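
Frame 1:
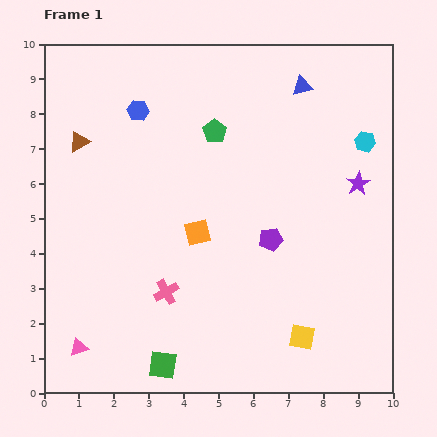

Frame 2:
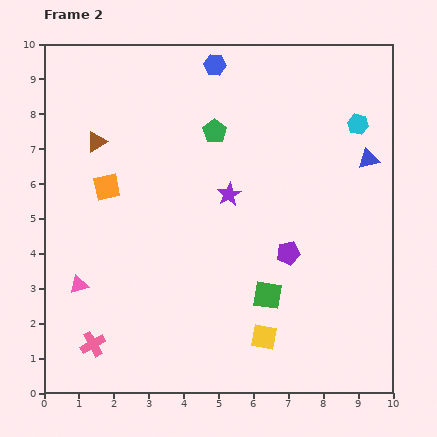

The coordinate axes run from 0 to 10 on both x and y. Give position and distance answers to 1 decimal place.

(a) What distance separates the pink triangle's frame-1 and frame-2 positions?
1.8

The pink triangle moved from (1.0, 1.3) to (1.0, 3.1), a distance of √(0.0² + 1.8²) ≈ 1.8.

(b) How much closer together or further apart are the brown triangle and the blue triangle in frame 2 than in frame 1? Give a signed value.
+1.2

Distance in frame 1: 6.6. Distance in frame 2: 7.8.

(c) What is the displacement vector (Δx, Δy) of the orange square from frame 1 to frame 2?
(-2.6, 1.3)

The orange square was at (4.4, 4.6) in frame 1 and (1.8, 5.9) in frame 2.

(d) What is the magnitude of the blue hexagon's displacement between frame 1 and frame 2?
2.6

The blue hexagon moved from (2.7, 8.1) to (4.9, 9.4), a distance of √(2.2² + 1.3²) ≈ 2.6.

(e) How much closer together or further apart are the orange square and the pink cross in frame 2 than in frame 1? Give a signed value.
+2.6

Distance in frame 1: 1.9. Distance in frame 2: 4.5.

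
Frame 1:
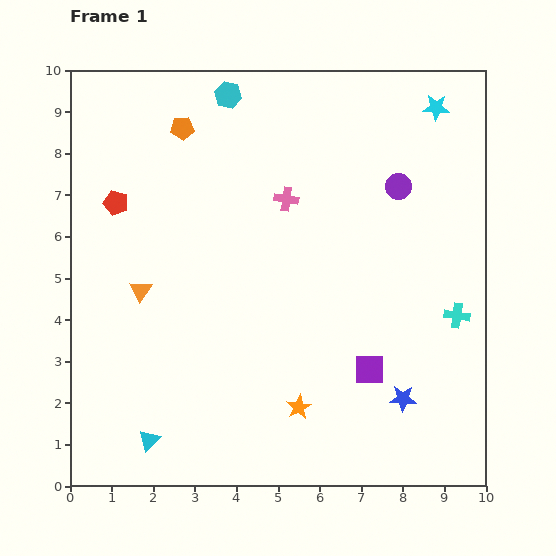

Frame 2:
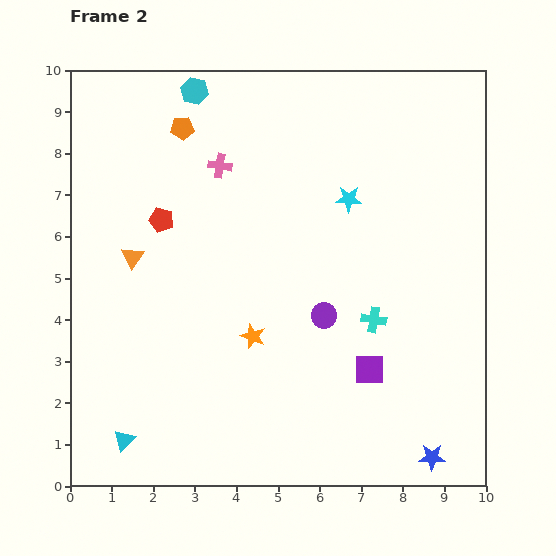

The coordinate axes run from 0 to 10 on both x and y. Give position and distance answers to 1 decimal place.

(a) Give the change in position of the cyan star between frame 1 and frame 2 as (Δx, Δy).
(-2.1, -2.2)

The cyan star was at (8.8, 9.1) in frame 1 and (6.7, 6.9) in frame 2.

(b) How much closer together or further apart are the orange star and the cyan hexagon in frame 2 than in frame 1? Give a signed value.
-1.6

Distance in frame 1: 7.7. Distance in frame 2: 6.1.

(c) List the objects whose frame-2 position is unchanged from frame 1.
the purple square, the orange pentagon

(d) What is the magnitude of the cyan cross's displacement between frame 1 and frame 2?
2.0

The cyan cross moved from (9.3, 4.1) to (7.3, 4.0), a distance of √(2.0² + 0.1²) ≈ 2.0.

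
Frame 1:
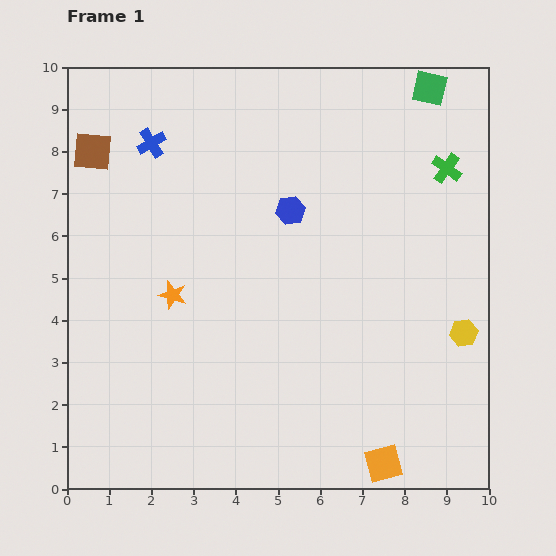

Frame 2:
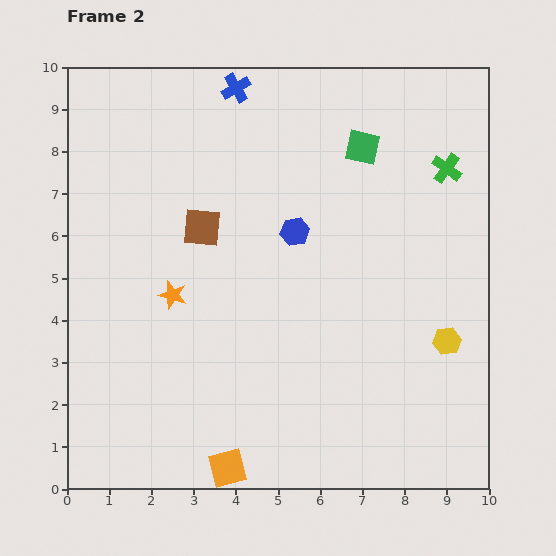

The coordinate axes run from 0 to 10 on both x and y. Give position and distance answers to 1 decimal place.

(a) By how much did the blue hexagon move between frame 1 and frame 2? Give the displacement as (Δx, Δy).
(0.1, -0.5)

The blue hexagon was at (5.3, 6.6) in frame 1 and (5.4, 6.1) in frame 2.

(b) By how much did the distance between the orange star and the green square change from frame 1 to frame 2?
-2.1

Distance in frame 1: 7.8. Distance in frame 2: 5.7.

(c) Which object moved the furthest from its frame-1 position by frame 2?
the orange square

(moved 3.7; next 3.2)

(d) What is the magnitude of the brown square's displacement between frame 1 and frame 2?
3.2

The brown square moved from (0.6, 8.0) to (3.2, 6.2), a distance of √(2.6² + 1.8²) ≈ 3.2.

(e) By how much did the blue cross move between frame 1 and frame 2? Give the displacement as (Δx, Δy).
(2.0, 1.3)

The blue cross was at (2.0, 8.2) in frame 1 and (4.0, 9.5) in frame 2.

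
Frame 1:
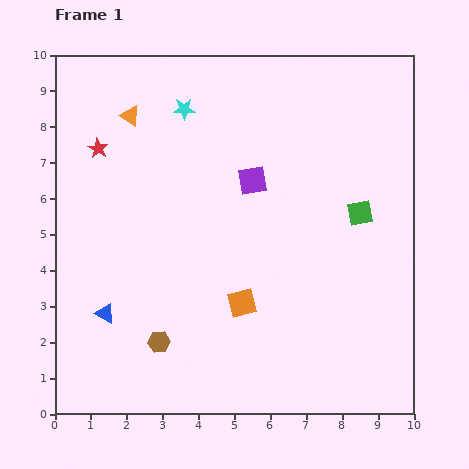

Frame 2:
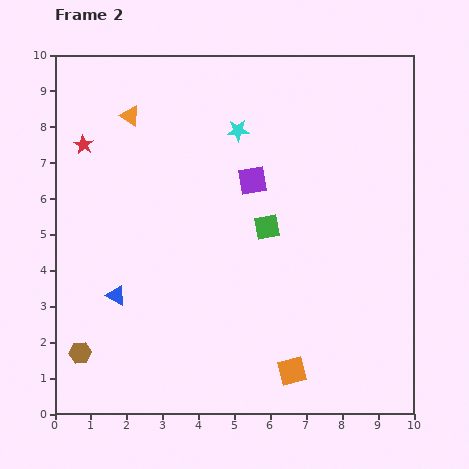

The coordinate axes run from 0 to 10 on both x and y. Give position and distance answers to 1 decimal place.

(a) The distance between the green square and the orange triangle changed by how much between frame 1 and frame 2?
-2.0

Distance in frame 1: 6.9. Distance in frame 2: 4.9.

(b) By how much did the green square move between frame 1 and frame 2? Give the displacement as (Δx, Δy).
(-2.6, -0.4)

The green square was at (8.5, 5.6) in frame 1 and (5.9, 5.2) in frame 2.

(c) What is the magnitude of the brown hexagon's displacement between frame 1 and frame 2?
2.2

The brown hexagon moved from (2.9, 2.0) to (0.7, 1.7), a distance of √(2.2² + 0.3²) ≈ 2.2.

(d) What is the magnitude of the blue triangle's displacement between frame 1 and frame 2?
0.6

The blue triangle moved from (1.4, 2.8) to (1.7, 3.3), a distance of √(0.3² + 0.5²) ≈ 0.6.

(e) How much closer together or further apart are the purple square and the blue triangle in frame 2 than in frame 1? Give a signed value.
-0.5

Distance in frame 1: 5.5. Distance in frame 2: 5.0.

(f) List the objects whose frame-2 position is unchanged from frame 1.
the orange triangle, the purple square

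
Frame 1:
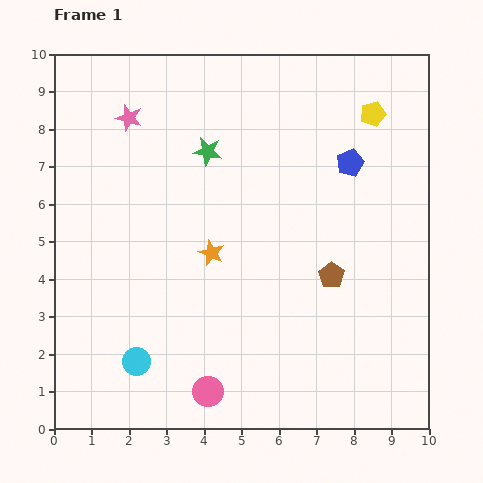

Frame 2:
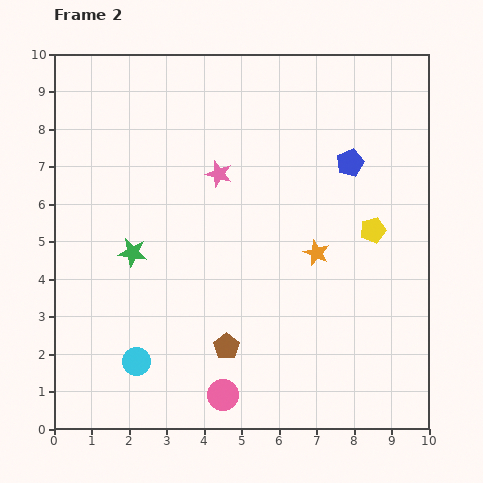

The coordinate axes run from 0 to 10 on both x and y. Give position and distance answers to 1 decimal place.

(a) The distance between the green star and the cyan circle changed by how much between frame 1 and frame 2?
-3.0

Distance in frame 1: 5.9. Distance in frame 2: 2.9.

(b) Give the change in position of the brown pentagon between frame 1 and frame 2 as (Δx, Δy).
(-2.8, -1.9)

The brown pentagon was at (7.4, 4.1) in frame 1 and (4.6, 2.2) in frame 2.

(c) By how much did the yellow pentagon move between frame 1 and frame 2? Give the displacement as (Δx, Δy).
(0.0, -3.1)

The yellow pentagon was at (8.5, 8.4) in frame 1 and (8.5, 5.3) in frame 2.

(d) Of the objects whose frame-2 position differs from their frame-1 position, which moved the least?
the pink circle

(moved 0.4)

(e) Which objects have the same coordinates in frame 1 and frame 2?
the blue pentagon, the cyan circle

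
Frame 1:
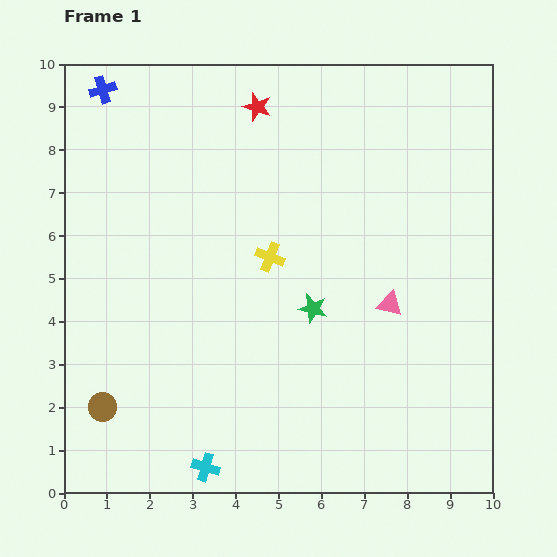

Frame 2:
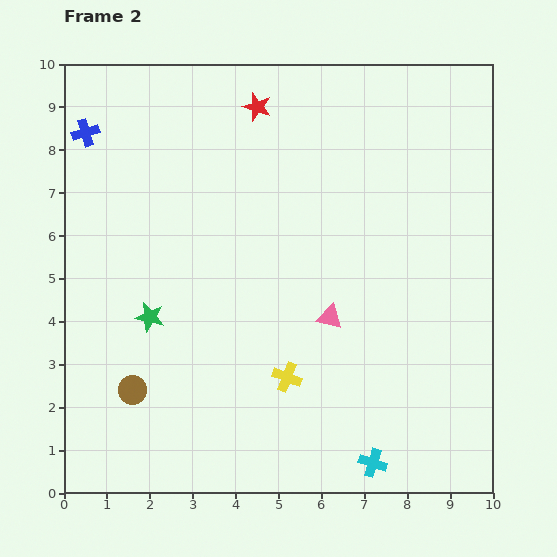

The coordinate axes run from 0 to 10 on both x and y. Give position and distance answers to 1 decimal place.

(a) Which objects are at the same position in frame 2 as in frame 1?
the red star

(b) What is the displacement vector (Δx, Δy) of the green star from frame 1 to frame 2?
(-3.8, -0.2)

The green star was at (5.8, 4.3) in frame 1 and (2.0, 4.1) in frame 2.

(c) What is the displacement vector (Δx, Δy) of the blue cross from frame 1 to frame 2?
(-0.4, -1.0)

The blue cross was at (0.9, 9.4) in frame 1 and (0.5, 8.4) in frame 2.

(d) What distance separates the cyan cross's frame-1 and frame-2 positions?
3.9

The cyan cross moved from (3.3, 0.6) to (7.2, 0.7), a distance of √(3.9² + 0.1²) ≈ 3.9.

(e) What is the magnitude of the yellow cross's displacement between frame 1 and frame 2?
2.8

The yellow cross moved from (4.8, 5.5) to (5.2, 2.7), a distance of √(0.4² + 2.8²) ≈ 2.8.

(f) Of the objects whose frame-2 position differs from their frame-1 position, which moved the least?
the brown circle

(moved 0.8)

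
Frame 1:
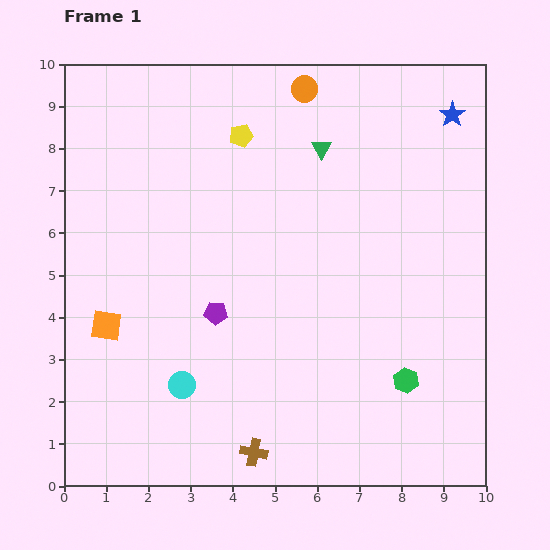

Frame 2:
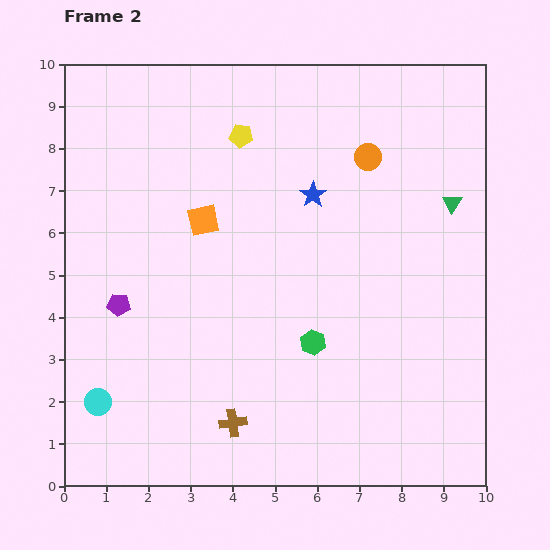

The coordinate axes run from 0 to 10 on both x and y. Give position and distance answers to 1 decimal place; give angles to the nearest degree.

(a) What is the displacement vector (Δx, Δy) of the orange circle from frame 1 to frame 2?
(1.5, -1.6)

The orange circle was at (5.7, 9.4) in frame 1 and (7.2, 7.8) in frame 2.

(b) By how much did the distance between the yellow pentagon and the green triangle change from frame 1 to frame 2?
+3.3

Distance in frame 1: 1.9. Distance in frame 2: 5.2.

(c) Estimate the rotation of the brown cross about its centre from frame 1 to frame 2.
20° counter-clockwise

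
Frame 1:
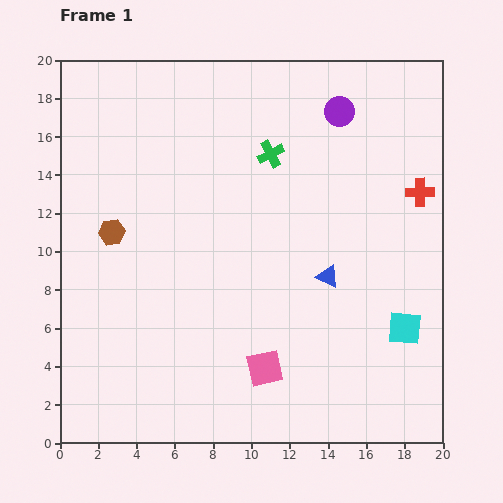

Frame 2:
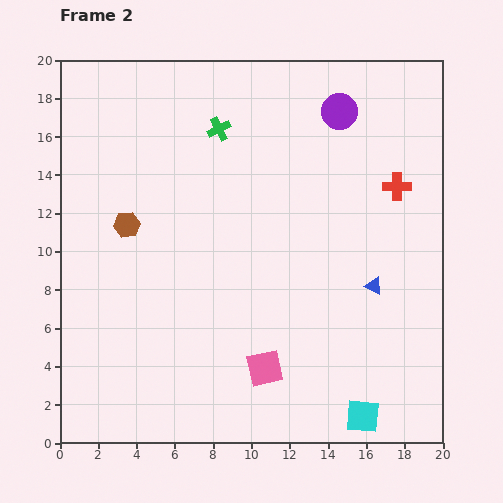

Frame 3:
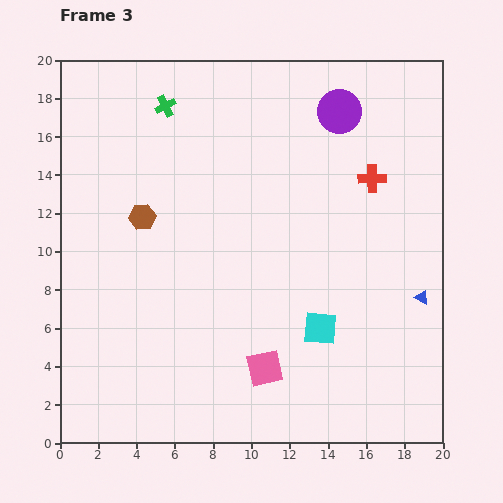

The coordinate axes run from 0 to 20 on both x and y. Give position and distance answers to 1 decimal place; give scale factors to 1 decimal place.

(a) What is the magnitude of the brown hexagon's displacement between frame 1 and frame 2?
0.9

The brown hexagon moved from (2.7, 11.0) to (3.5, 11.4), a distance of √(0.8² + 0.4²) ≈ 0.9.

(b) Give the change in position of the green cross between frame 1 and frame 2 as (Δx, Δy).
(-2.7, 1.3)

The green cross was at (11.0, 15.1) in frame 1 and (8.3, 16.4) in frame 2.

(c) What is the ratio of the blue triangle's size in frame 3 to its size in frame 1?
0.6×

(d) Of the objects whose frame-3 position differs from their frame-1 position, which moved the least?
the brown hexagon

(moved 1.8)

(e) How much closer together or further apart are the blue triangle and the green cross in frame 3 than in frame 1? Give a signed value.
+9.6

Distance in frame 1: 7.1. Distance in frame 3: 16.7.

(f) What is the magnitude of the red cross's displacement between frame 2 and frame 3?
1.4

The red cross moved from (17.6, 13.4) to (16.3, 13.8), a distance of √(1.3² + 0.4²) ≈ 1.4.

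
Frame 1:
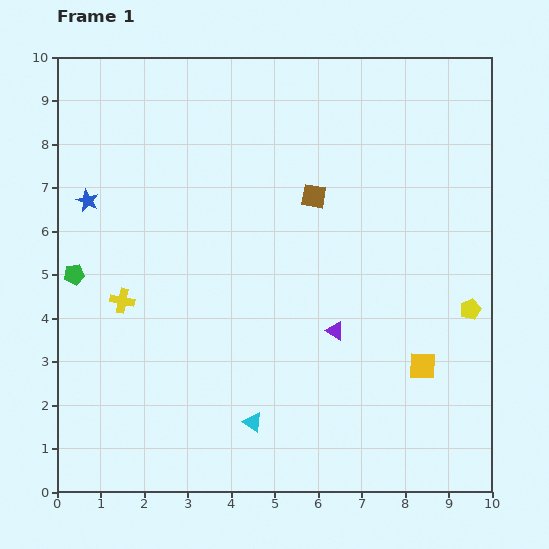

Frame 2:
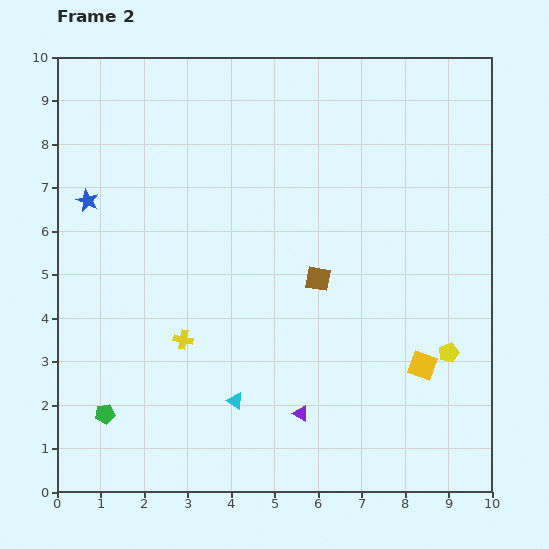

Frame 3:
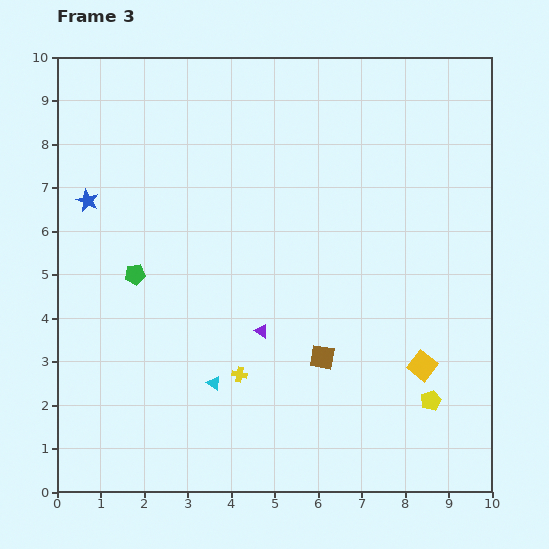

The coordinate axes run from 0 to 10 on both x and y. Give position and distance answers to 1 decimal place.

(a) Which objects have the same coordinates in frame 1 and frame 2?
the blue star, the yellow square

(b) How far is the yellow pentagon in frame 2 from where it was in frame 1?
1.1

The yellow pentagon moved from (9.5, 4.2) to (9.0, 3.2), a distance of √(0.5² + 1.0²) ≈ 1.1.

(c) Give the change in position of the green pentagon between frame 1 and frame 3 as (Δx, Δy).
(1.4, 0.0)

The green pentagon was at (0.4, 5.0) in frame 1 and (1.8, 5.0) in frame 3.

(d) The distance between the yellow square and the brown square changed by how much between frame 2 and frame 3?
-0.8

Distance in frame 2: 3.1. Distance in frame 3: 2.3.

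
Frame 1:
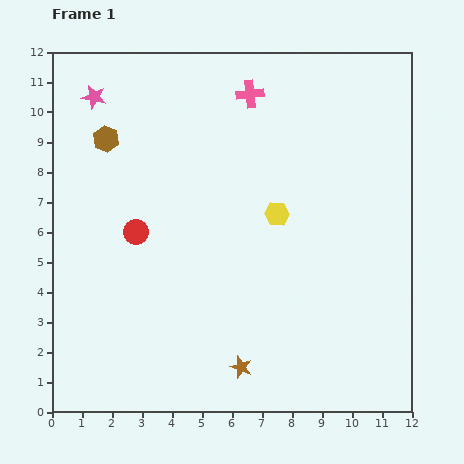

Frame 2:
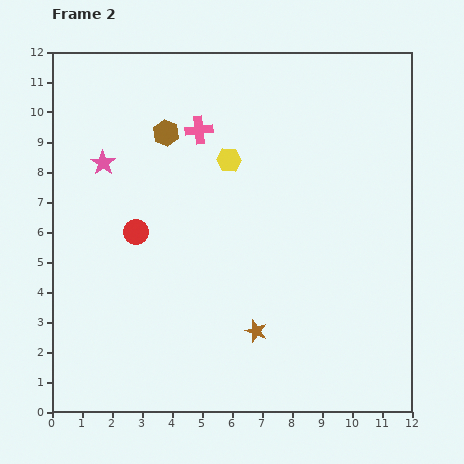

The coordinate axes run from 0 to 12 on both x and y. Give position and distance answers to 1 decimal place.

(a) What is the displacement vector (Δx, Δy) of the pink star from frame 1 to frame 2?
(0.3, -2.2)

The pink star was at (1.4, 10.5) in frame 1 and (1.7, 8.3) in frame 2.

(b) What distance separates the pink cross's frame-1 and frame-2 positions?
2.1

The pink cross moved from (6.6, 10.6) to (4.9, 9.4), a distance of √(1.7² + 1.2²) ≈ 2.1.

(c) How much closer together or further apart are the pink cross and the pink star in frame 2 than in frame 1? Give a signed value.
-1.8

Distance in frame 1: 5.2. Distance in frame 2: 3.4.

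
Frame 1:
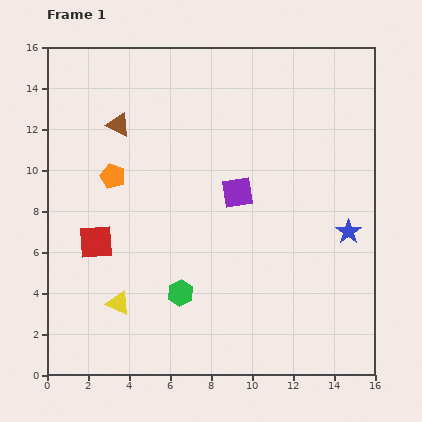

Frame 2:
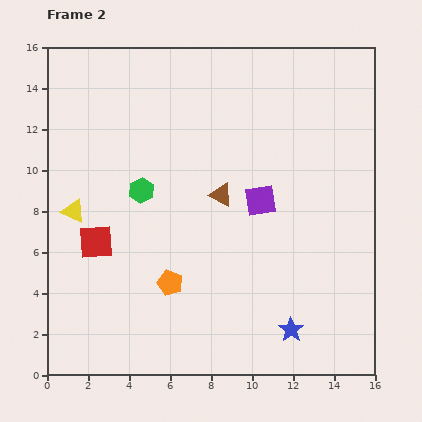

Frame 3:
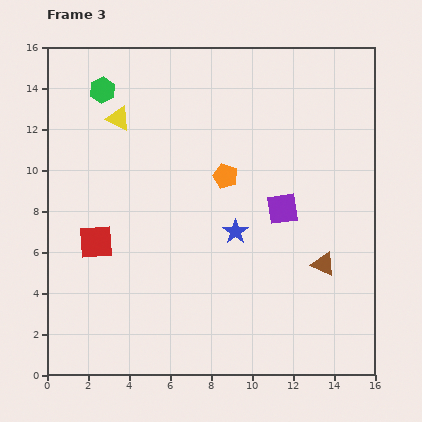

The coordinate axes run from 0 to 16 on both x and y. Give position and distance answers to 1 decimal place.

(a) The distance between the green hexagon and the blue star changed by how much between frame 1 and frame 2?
+1.3

Distance in frame 1: 8.7. Distance in frame 2: 10.0.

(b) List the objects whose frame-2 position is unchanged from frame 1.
the red square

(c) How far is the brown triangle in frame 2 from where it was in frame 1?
6.0

The brown triangle moved from (3.5, 12.2) to (8.5, 8.8), a distance of √(5.0² + 3.4²) ≈ 6.0.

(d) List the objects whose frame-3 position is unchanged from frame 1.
the red square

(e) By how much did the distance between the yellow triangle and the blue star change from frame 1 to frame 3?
-3.8

Distance in frame 1: 11.7. Distance in frame 3: 7.9.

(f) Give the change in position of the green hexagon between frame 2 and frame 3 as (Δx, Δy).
(-1.9, 4.9)

The green hexagon was at (4.6, 9.0) in frame 2 and (2.7, 13.9) in frame 3.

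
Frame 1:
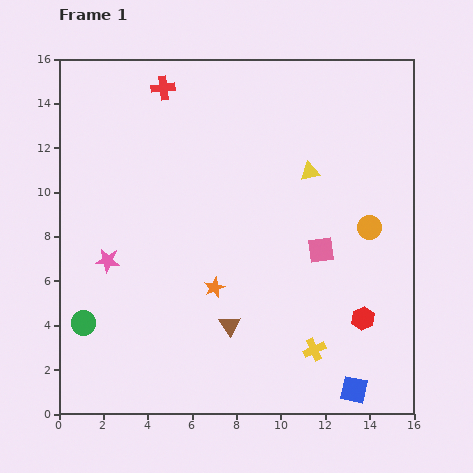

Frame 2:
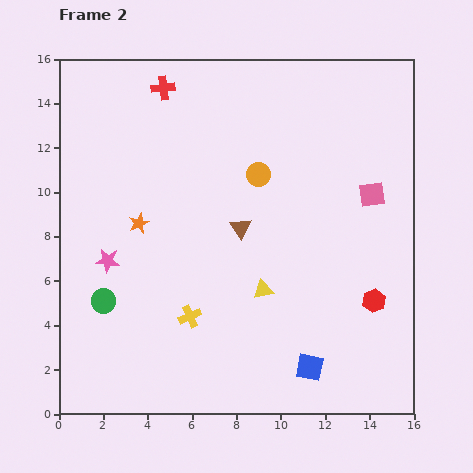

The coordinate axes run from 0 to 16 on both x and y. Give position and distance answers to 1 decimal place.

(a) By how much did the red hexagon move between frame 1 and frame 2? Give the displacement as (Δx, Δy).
(0.5, 0.8)

The red hexagon was at (13.7, 4.3) in frame 1 and (14.2, 5.1) in frame 2.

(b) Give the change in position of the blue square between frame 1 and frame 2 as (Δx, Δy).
(-2.0, 1.0)

The blue square was at (13.3, 1.1) in frame 1 and (11.3, 2.1) in frame 2.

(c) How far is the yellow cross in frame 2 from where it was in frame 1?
5.8

The yellow cross moved from (11.5, 2.9) to (5.9, 4.4), a distance of √(5.6² + 1.5²) ≈ 5.8.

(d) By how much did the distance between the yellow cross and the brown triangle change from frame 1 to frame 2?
+0.6

Distance in frame 1: 4.0. Distance in frame 2: 4.6.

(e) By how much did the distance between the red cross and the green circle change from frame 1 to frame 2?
-1.2

Distance in frame 1: 11.2. Distance in frame 2: 10.0.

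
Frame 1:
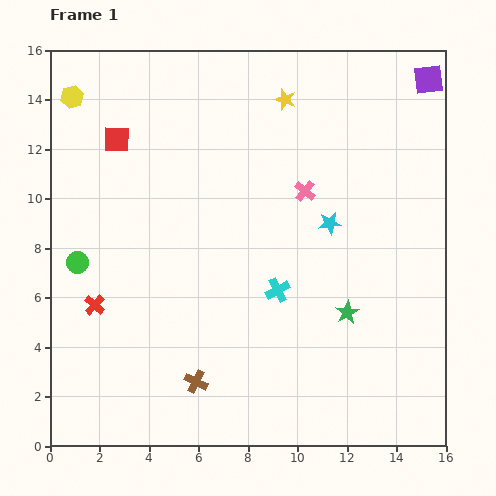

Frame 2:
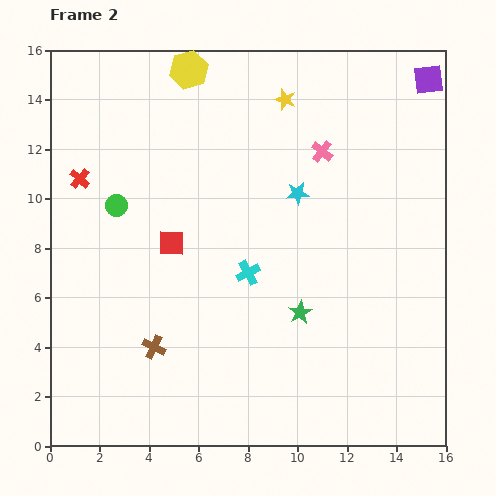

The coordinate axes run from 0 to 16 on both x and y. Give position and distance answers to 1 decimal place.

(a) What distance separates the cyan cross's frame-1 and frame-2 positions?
1.4

The cyan cross moved from (9.2, 6.3) to (8.0, 7.0), a distance of √(1.2² + 0.7²) ≈ 1.4.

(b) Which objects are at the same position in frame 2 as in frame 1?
the yellow star, the purple square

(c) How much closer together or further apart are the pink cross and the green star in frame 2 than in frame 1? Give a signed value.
+1.4

Distance in frame 1: 5.2. Distance in frame 2: 6.6.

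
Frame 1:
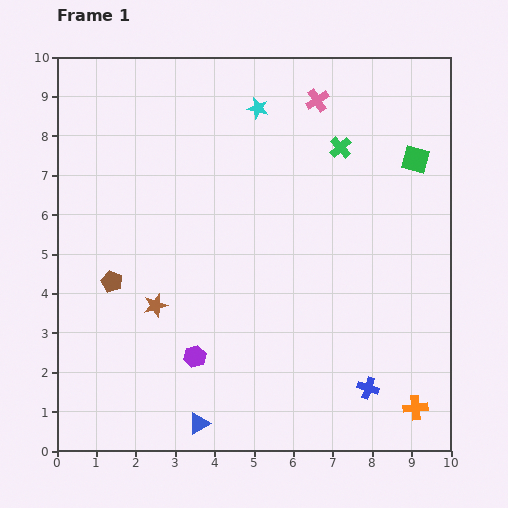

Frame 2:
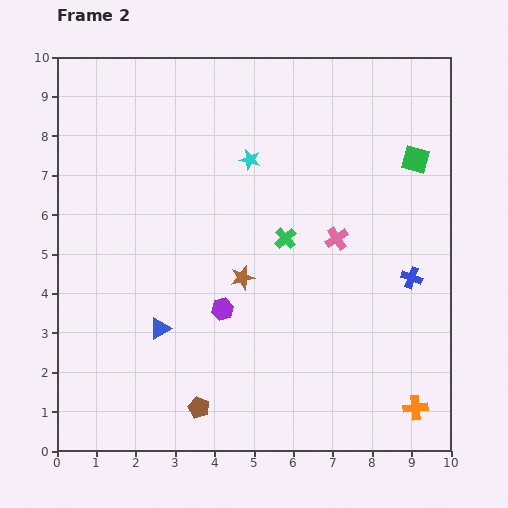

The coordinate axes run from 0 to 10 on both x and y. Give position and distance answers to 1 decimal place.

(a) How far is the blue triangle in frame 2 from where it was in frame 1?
2.6

The blue triangle moved from (3.6, 0.7) to (2.6, 3.1), a distance of √(1.0² + 2.4²) ≈ 2.6.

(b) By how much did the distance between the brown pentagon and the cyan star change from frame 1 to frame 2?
+0.7

Distance in frame 1: 5.7. Distance in frame 2: 6.4.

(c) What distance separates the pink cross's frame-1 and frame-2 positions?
3.5

The pink cross moved from (6.6, 8.9) to (7.1, 5.4), a distance of √(0.5² + 3.5²) ≈ 3.5.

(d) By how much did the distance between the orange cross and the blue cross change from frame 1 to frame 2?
+2.0

Distance in frame 1: 1.3. Distance in frame 2: 3.3.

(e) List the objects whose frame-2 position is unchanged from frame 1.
the orange cross, the green square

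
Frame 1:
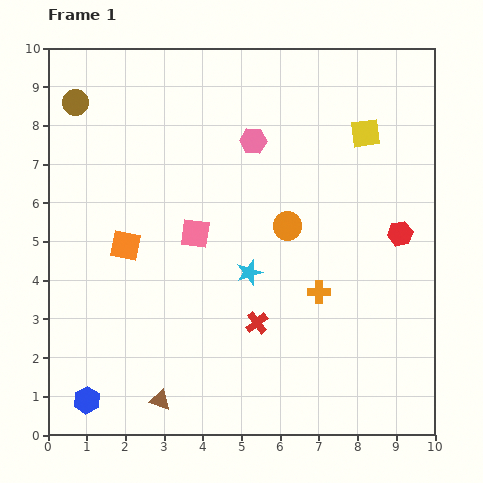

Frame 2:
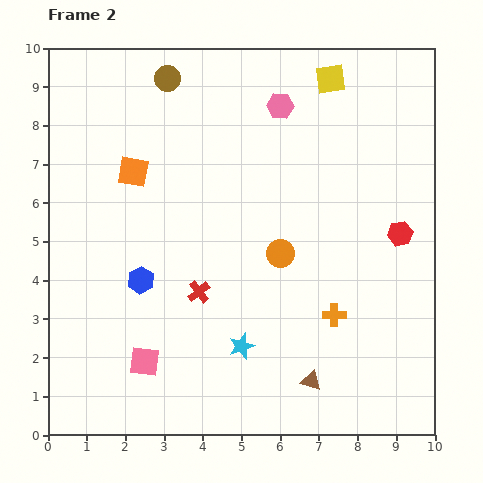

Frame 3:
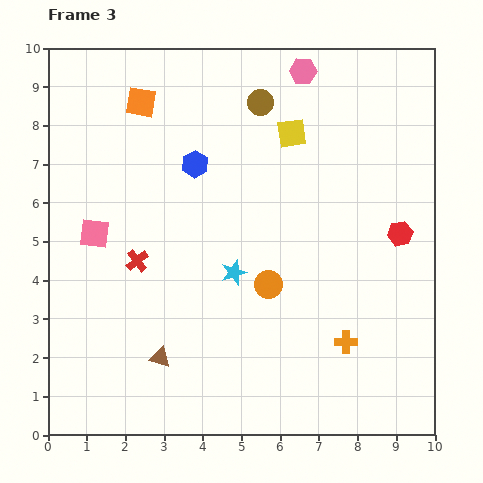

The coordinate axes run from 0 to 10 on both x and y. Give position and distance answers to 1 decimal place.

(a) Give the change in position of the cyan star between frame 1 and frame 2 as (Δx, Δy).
(-0.2, -1.9)

The cyan star was at (5.2, 4.2) in frame 1 and (5.0, 2.3) in frame 2.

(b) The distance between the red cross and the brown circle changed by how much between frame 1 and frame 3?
-2.2

Distance in frame 1: 7.4. Distance in frame 3: 5.2.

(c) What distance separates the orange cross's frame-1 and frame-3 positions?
1.5

The orange cross moved from (7.0, 3.7) to (7.7, 2.4), a distance of √(0.7² + 1.3²) ≈ 1.5.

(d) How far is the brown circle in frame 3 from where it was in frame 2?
2.5

The brown circle moved from (3.1, 9.2) to (5.5, 8.6), a distance of √(2.4² + 0.6²) ≈ 2.5.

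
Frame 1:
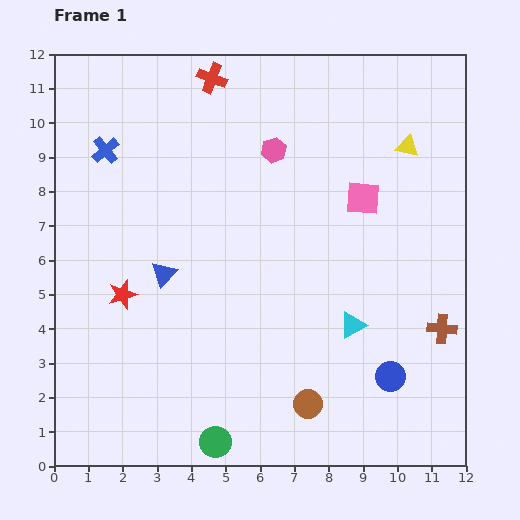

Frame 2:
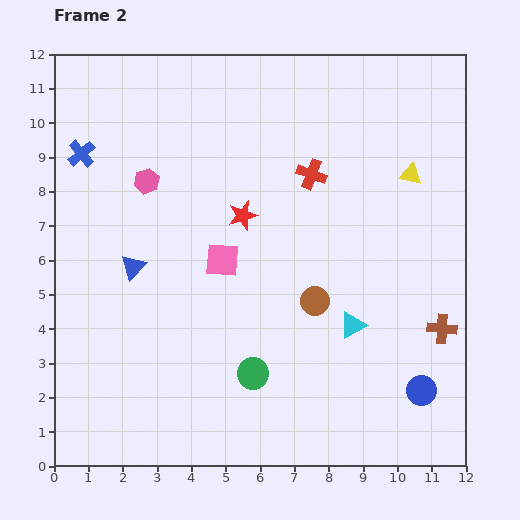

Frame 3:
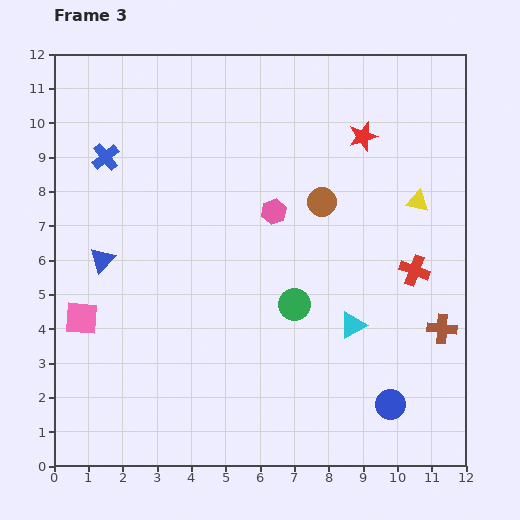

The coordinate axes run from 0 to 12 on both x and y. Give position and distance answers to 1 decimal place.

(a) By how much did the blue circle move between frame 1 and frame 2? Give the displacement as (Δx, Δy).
(0.9, -0.4)

The blue circle was at (9.8, 2.6) in frame 1 and (10.7, 2.2) in frame 2.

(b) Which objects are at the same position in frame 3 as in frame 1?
the brown cross, the cyan triangle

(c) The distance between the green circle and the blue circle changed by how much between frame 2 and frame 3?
-0.9

Distance in frame 2: 4.9. Distance in frame 3: 4.0.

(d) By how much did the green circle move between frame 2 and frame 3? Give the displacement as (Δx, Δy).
(1.2, 2.0)

The green circle was at (5.8, 2.7) in frame 2 and (7.0, 4.7) in frame 3.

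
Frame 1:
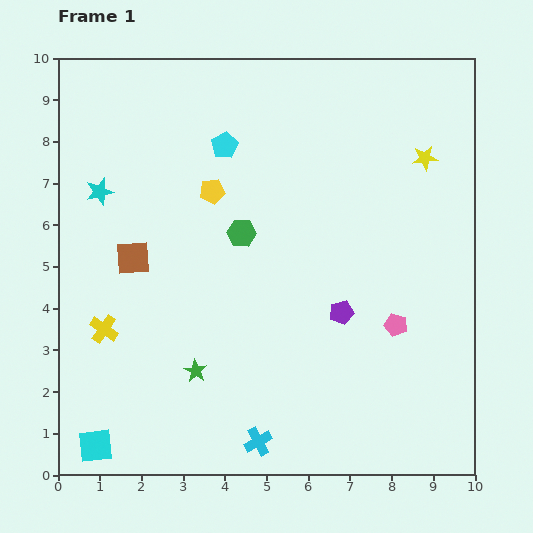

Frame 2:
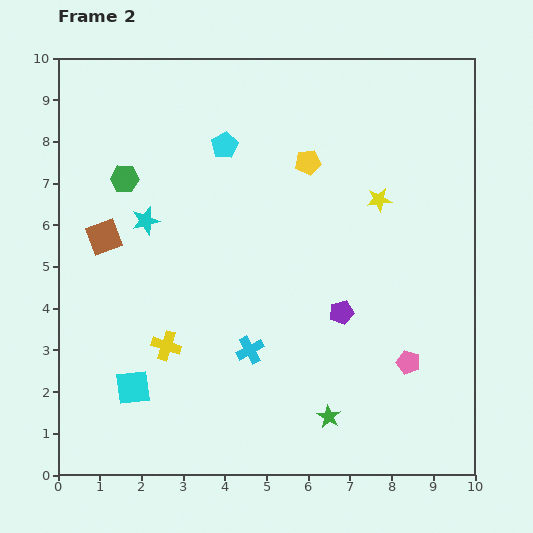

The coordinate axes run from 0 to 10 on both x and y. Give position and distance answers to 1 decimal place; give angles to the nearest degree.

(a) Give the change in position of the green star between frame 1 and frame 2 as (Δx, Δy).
(3.2, -1.1)

The green star was at (3.3, 2.5) in frame 1 and (6.5, 1.4) in frame 2.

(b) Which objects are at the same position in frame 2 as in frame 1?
the purple pentagon, the cyan pentagon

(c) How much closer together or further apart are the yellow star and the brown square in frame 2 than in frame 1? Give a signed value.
-0.7

Distance in frame 1: 7.4. Distance in frame 2: 6.7.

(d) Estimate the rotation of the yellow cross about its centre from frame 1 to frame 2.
16° counter-clockwise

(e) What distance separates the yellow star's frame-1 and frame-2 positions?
1.5

The yellow star moved from (8.8, 7.6) to (7.7, 6.6), a distance of √(1.1² + 1.0²) ≈ 1.5.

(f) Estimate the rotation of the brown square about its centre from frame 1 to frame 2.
17° counter-clockwise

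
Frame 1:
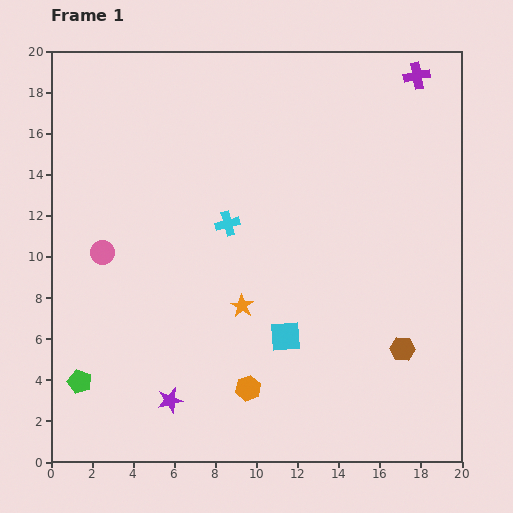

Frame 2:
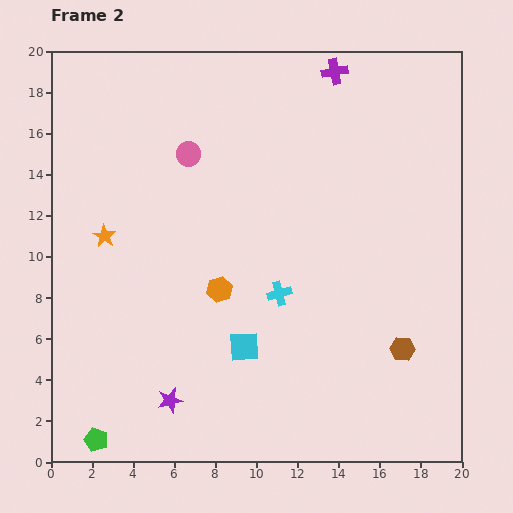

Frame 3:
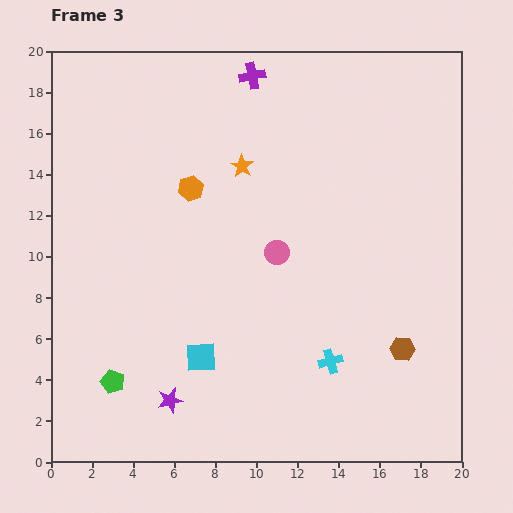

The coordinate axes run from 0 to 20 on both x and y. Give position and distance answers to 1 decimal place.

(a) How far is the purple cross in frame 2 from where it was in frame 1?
4.0

The purple cross moved from (17.8, 18.8) to (13.8, 19.0), a distance of √(4.0² + 0.2²) ≈ 4.0.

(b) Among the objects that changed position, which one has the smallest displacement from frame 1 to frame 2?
the cyan square

(moved 2.1)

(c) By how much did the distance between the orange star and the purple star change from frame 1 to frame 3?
+6.1

Distance in frame 1: 5.8. Distance in frame 3: 11.9.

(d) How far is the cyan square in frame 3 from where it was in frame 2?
2.2

The cyan square moved from (9.4, 5.6) to (7.3, 5.1), a distance of √(2.1² + 0.5²) ≈ 2.2.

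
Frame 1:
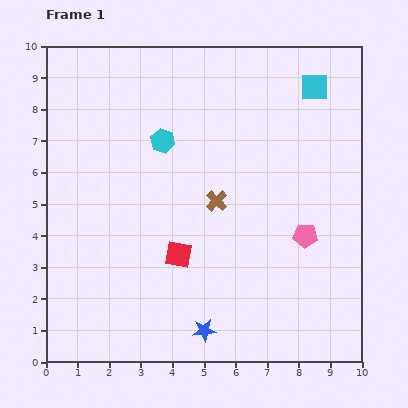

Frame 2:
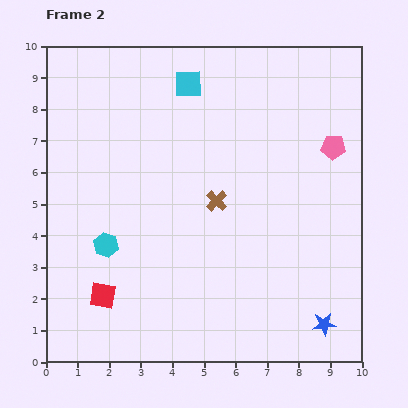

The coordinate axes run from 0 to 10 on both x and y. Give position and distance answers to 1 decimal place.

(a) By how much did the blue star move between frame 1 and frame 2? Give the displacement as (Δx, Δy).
(3.8, 0.2)

The blue star was at (5.0, 1.0) in frame 1 and (8.8, 1.2) in frame 2.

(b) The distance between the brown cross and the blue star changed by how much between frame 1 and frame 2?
+1.1

Distance in frame 1: 4.1. Distance in frame 2: 5.2.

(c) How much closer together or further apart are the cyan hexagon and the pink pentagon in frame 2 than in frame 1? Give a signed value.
+2.4

Distance in frame 1: 5.4. Distance in frame 2: 7.8.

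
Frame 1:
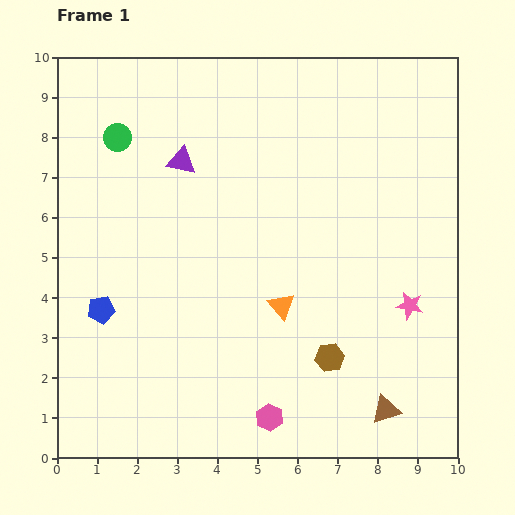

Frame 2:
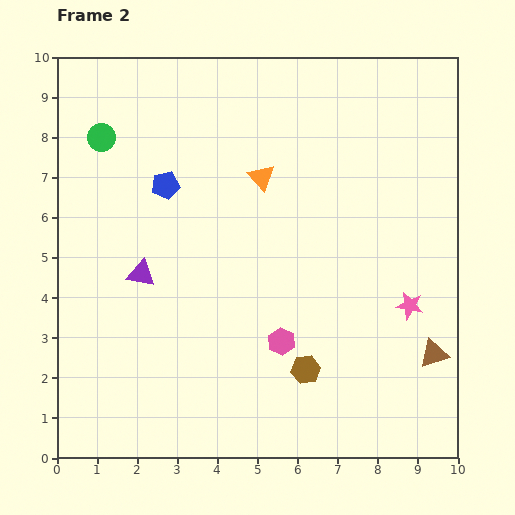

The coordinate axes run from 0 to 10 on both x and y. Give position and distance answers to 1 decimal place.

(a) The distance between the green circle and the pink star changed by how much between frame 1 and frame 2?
+0.4

Distance in frame 1: 8.4. Distance in frame 2: 8.8.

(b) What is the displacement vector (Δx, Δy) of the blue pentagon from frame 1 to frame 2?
(1.6, 3.1)

The blue pentagon was at (1.1, 3.7) in frame 1 and (2.7, 6.8) in frame 2.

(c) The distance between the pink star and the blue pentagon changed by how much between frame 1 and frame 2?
-0.9

Distance in frame 1: 7.7. Distance in frame 2: 6.8.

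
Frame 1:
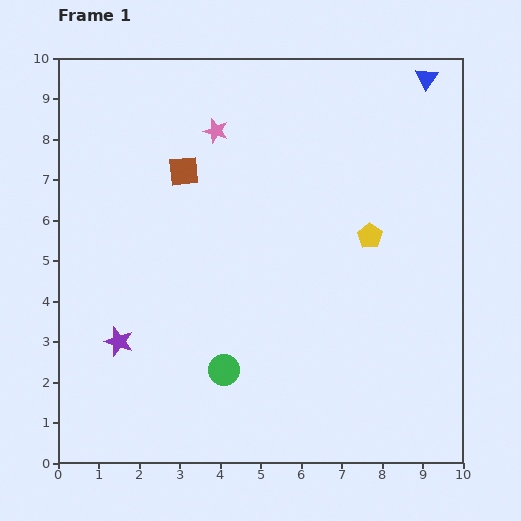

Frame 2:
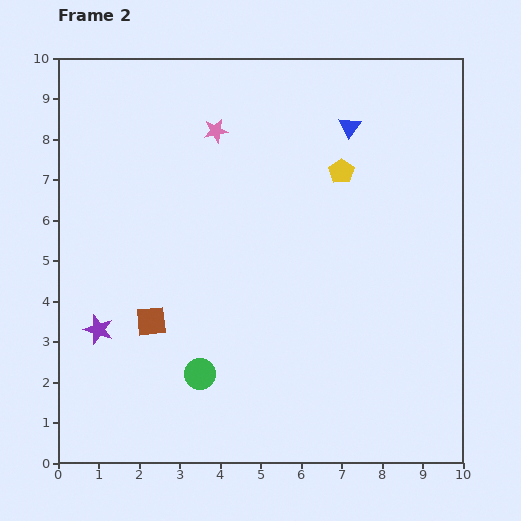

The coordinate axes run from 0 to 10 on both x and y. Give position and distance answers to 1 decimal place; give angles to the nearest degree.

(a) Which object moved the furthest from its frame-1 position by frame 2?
the brown square

(moved 3.8; next 2.2)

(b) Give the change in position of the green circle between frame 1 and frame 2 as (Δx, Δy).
(-0.6, -0.1)

The green circle was at (4.1, 2.3) in frame 1 and (3.5, 2.2) in frame 2.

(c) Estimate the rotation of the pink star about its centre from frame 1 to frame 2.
26° counter-clockwise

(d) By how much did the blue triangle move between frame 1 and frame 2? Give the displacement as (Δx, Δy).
(-1.9, -1.2)

The blue triangle was at (9.1, 9.5) in frame 1 and (7.2, 8.3) in frame 2.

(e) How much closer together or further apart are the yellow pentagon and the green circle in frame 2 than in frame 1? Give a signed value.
+1.2

Distance in frame 1: 4.9. Distance in frame 2: 6.1.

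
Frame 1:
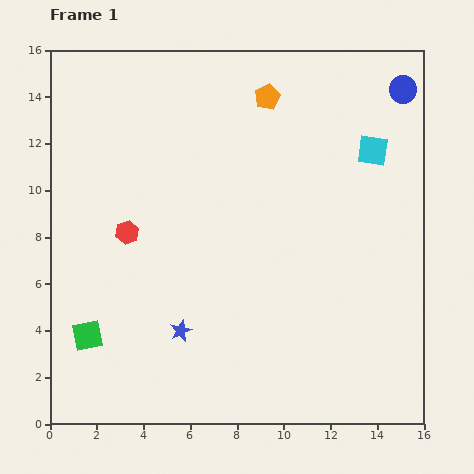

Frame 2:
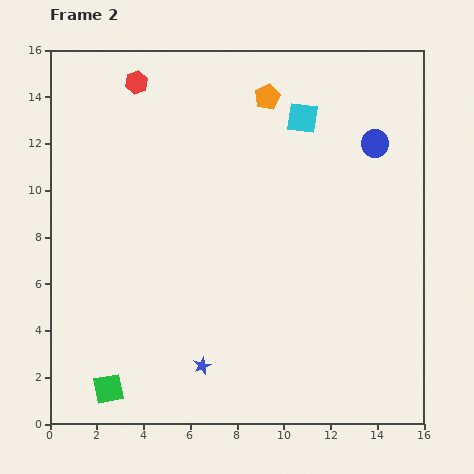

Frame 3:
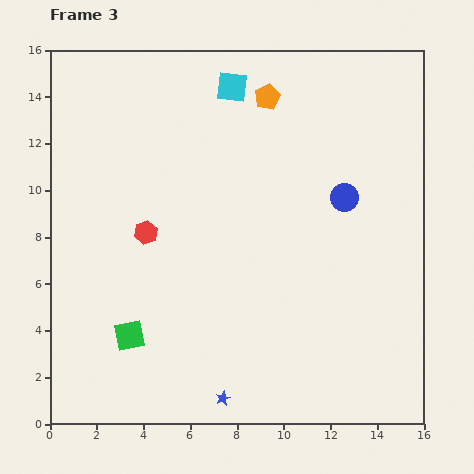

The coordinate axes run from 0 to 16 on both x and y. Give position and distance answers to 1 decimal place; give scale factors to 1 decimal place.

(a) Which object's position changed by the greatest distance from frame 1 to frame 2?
the red hexagon

(moved 6.4; next 3.3)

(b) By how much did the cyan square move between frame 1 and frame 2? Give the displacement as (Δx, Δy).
(-3.0, 1.4)

The cyan square was at (13.8, 11.7) in frame 1 and (10.8, 13.1) in frame 2.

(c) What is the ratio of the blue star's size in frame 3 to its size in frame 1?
0.6×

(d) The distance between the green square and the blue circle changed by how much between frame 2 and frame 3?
-4.6

Distance in frame 2: 15.5. Distance in frame 3: 10.9.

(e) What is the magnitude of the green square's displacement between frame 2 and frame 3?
2.5

The green square moved from (2.5, 1.5) to (3.4, 3.8), a distance of √(0.9² + 2.3²) ≈ 2.5.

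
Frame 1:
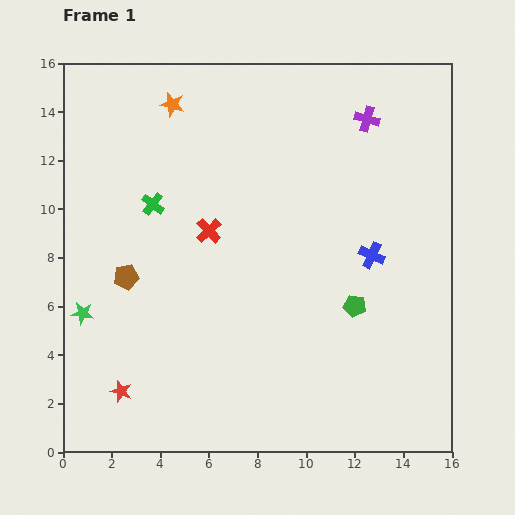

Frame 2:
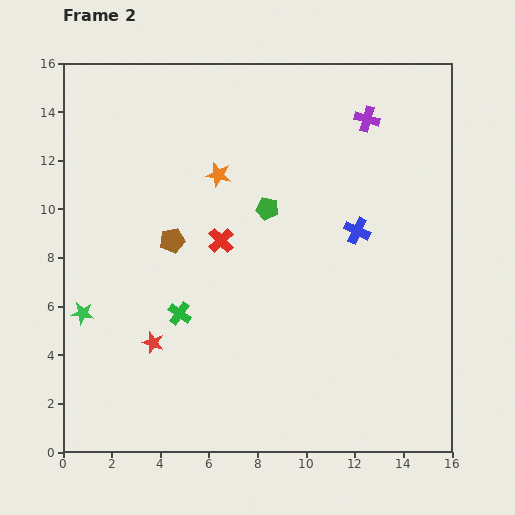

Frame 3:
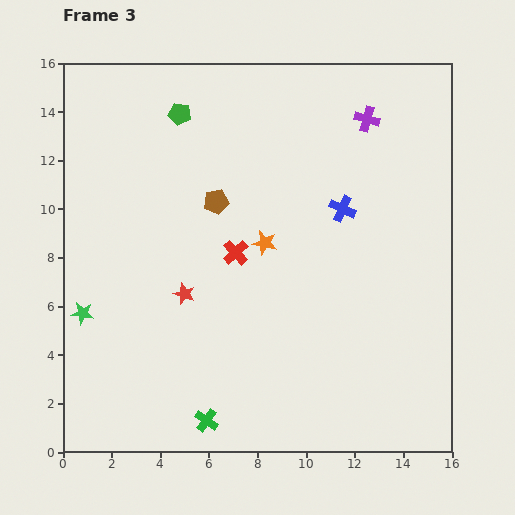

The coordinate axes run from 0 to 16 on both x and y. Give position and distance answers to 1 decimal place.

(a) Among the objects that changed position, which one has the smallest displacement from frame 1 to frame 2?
the red cross

(moved 0.6)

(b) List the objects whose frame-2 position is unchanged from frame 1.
the purple cross, the green star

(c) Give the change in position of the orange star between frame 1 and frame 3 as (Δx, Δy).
(3.8, -5.7)

The orange star was at (4.5, 14.3) in frame 1 and (8.3, 8.6) in frame 3.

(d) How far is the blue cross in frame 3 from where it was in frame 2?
1.1

The blue cross moved from (12.1, 9.1) to (11.5, 10.0), a distance of √(0.6² + 0.9²) ≈ 1.1.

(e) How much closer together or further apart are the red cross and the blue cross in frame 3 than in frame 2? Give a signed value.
-0.8

Distance in frame 2: 5.6. Distance in frame 3: 4.8.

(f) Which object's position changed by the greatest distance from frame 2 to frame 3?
the green pentagon

(moved 5.3; next 4.5)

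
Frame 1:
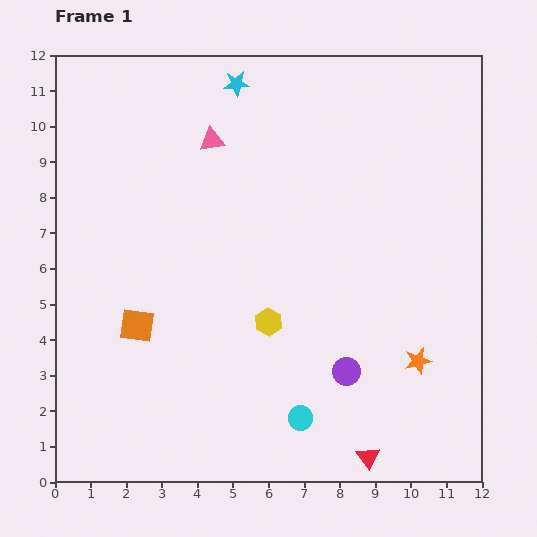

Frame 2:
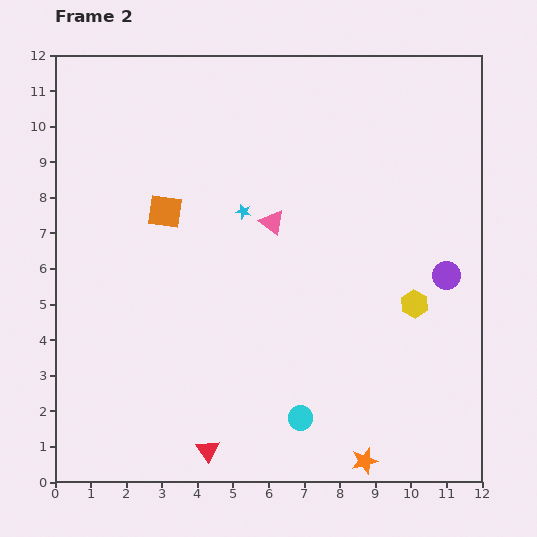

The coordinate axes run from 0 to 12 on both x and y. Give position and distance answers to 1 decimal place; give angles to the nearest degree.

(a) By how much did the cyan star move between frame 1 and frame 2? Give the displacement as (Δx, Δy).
(0.2, -3.6)

The cyan star was at (5.1, 11.2) in frame 1 and (5.3, 7.6) in frame 2.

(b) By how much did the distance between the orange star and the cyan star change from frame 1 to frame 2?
-1.5

Distance in frame 1: 9.3. Distance in frame 2: 7.8.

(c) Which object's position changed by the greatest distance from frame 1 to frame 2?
the red triangle

(moved 4.5; next 4.1)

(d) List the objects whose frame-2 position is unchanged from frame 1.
the cyan circle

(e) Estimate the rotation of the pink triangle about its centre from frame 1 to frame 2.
47° clockwise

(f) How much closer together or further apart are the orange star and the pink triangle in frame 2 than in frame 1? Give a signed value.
-1.3

Distance in frame 1: 8.5. Distance in frame 2: 7.2.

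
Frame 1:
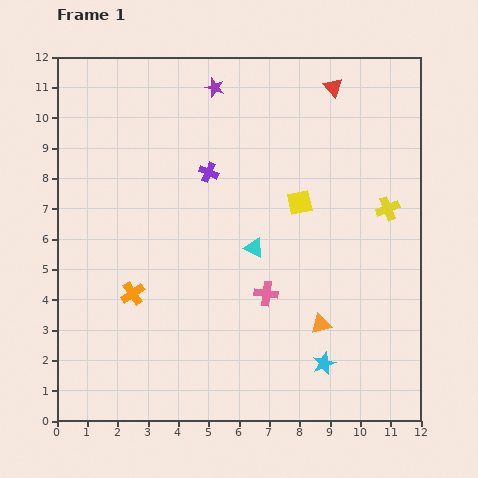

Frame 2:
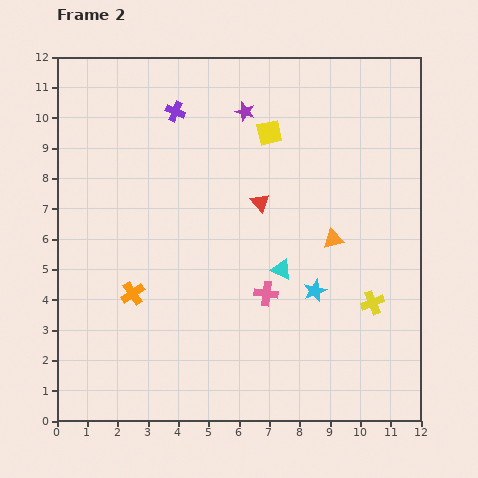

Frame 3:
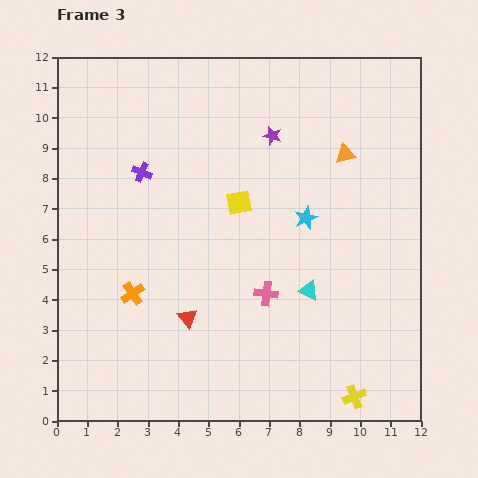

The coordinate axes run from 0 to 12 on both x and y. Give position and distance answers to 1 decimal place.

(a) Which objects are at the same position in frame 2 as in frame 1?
the pink cross, the orange cross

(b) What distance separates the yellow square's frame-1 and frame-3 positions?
2.0

The yellow square moved from (8.0, 7.2) to (6.0, 7.2), a distance of √(2.0² + 0.0²) ≈ 2.0.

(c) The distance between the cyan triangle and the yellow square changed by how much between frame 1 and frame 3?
+1.6

Distance in frame 1: 2.1. Distance in frame 3: 3.7.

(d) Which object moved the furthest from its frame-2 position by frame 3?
the red triangle

(moved 4.5; next 3.2)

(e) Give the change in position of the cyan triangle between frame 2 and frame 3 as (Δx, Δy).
(0.9, -0.7)

The cyan triangle was at (7.4, 5.0) in frame 2 and (8.3, 4.3) in frame 3.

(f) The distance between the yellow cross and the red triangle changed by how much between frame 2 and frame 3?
+1.1

Distance in frame 2: 5.0. Distance in frame 3: 6.1.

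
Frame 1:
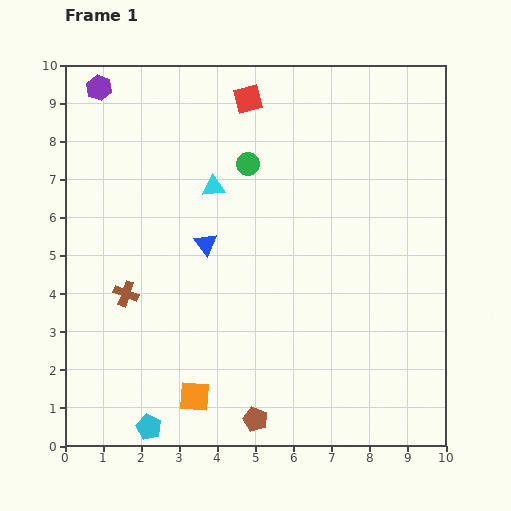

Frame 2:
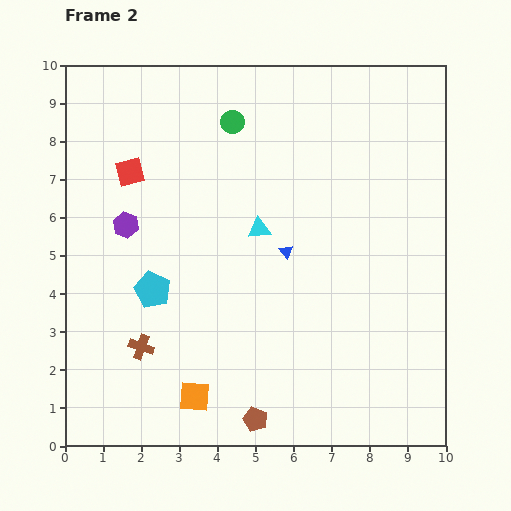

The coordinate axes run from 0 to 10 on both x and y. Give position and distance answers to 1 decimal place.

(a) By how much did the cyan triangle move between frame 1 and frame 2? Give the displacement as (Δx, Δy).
(1.2, -1.1)

The cyan triangle was at (3.9, 6.8) in frame 1 and (5.1, 5.7) in frame 2.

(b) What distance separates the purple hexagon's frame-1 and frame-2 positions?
3.7

The purple hexagon moved from (0.9, 9.4) to (1.6, 5.8), a distance of √(0.7² + 3.6²) ≈ 3.7.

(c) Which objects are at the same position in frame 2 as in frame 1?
the orange square, the brown pentagon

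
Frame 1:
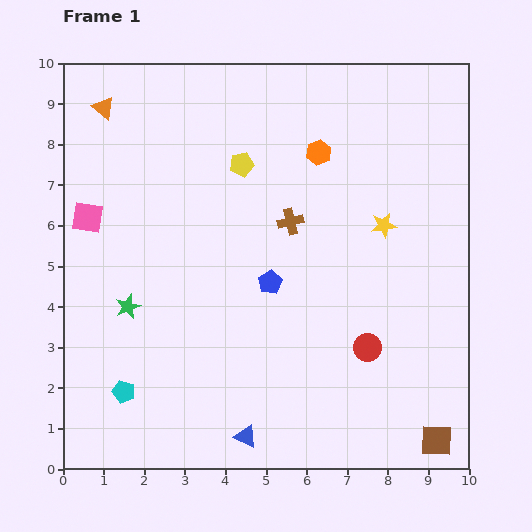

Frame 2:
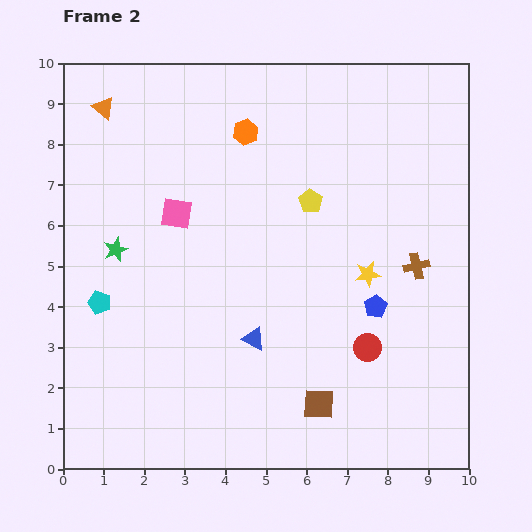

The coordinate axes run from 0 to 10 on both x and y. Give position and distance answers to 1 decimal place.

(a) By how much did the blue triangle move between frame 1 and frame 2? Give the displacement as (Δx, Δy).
(0.2, 2.4)

The blue triangle was at (4.5, 0.8) in frame 1 and (4.7, 3.2) in frame 2.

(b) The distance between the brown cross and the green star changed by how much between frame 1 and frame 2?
+2.9

Distance in frame 1: 4.5. Distance in frame 2: 7.4.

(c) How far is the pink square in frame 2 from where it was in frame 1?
2.2

The pink square moved from (0.6, 6.2) to (2.8, 6.3), a distance of √(2.2² + 0.1²) ≈ 2.2.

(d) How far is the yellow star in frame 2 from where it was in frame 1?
1.3

The yellow star moved from (7.9, 6.0) to (7.5, 4.8), a distance of √(0.4² + 1.2²) ≈ 1.3.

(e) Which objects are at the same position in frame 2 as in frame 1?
the red circle, the orange triangle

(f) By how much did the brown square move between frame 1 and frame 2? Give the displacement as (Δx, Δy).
(-2.9, 0.9)

The brown square was at (9.2, 0.7) in frame 1 and (6.3, 1.6) in frame 2.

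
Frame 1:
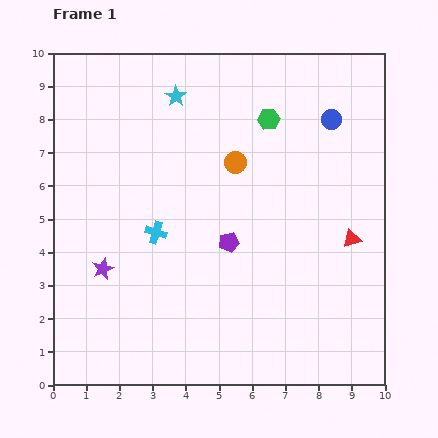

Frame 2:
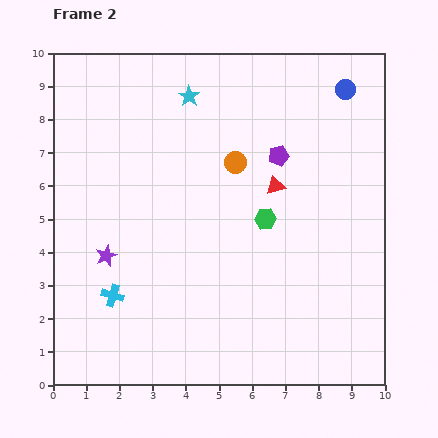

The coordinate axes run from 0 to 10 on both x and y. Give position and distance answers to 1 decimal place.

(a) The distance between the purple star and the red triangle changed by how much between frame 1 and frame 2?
-2.1

Distance in frame 1: 7.6. Distance in frame 2: 5.5.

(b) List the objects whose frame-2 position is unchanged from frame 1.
the orange circle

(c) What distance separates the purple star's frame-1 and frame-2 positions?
0.4

The purple star moved from (1.5, 3.5) to (1.6, 3.9), a distance of √(0.1² + 0.4²) ≈ 0.4.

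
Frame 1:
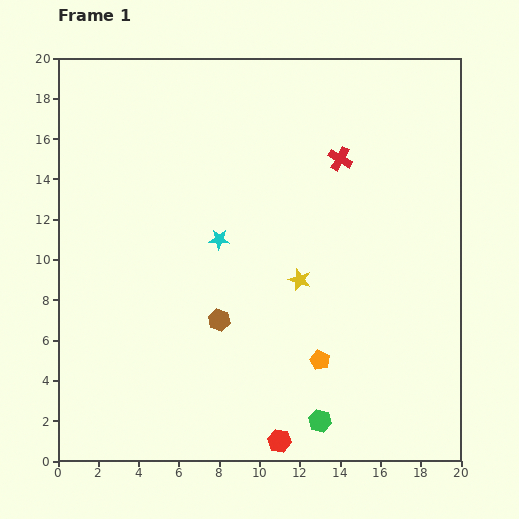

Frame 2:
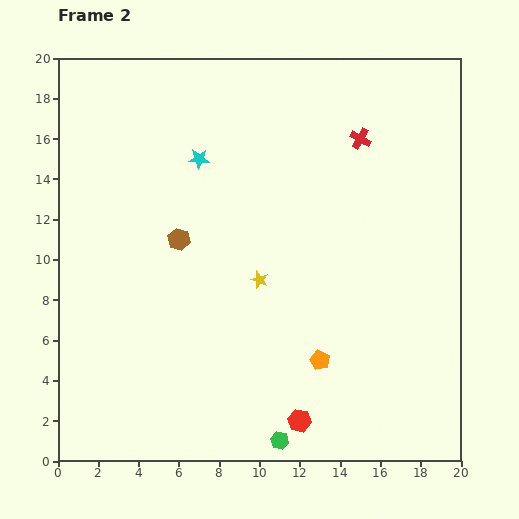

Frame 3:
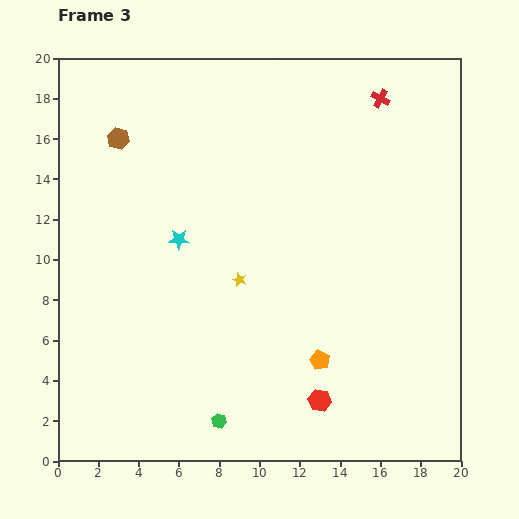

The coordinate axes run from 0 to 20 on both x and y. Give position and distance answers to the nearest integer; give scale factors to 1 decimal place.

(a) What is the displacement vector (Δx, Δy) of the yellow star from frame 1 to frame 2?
(-2, 0)

The yellow star was at (12, 9) in frame 1 and (10, 9) in frame 2.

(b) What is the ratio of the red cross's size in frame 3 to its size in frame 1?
0.8×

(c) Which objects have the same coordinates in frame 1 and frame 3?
the orange pentagon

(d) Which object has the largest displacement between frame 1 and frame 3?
the brown hexagon

(moved 10; next 5)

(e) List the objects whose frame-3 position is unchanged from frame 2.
the orange pentagon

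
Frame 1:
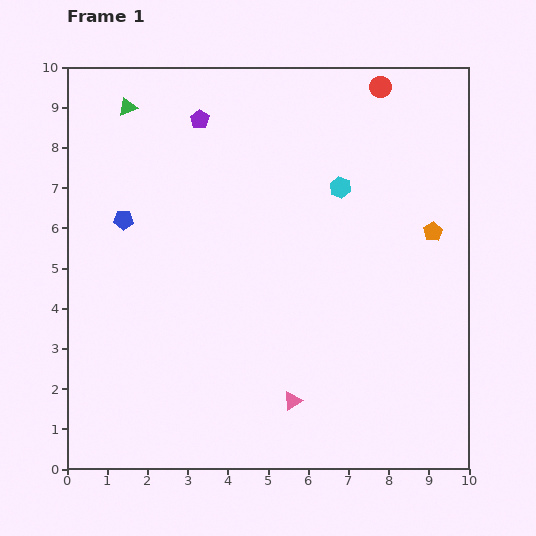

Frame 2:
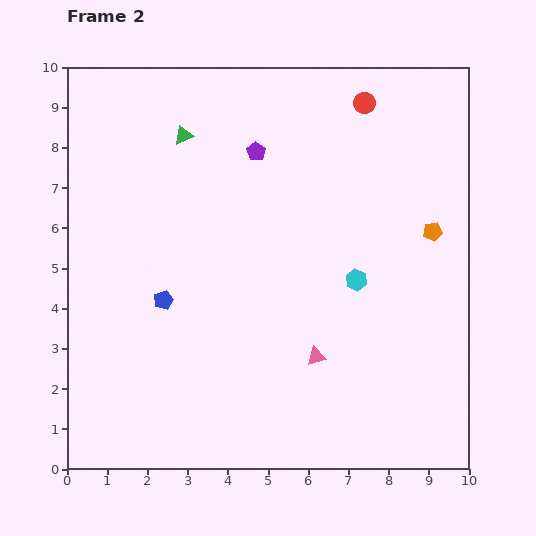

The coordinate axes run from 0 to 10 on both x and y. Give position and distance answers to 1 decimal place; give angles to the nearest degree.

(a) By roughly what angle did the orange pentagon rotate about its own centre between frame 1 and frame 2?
23° clockwise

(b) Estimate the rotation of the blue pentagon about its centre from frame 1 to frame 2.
21° counter-clockwise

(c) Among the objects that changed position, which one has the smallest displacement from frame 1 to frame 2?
the red circle

(moved 0.6)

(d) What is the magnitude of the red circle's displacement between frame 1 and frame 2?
0.6

The red circle moved from (7.8, 9.5) to (7.4, 9.1), a distance of √(0.4² + 0.4²) ≈ 0.6.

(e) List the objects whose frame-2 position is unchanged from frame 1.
the orange pentagon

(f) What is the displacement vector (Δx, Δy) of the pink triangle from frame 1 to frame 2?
(0.6, 1.1)

The pink triangle was at (5.6, 1.7) in frame 1 and (6.2, 2.8) in frame 2.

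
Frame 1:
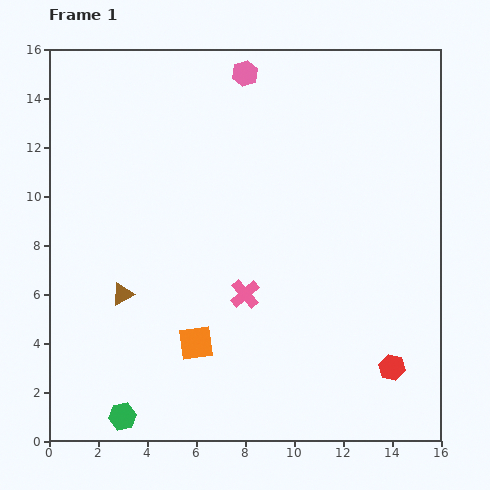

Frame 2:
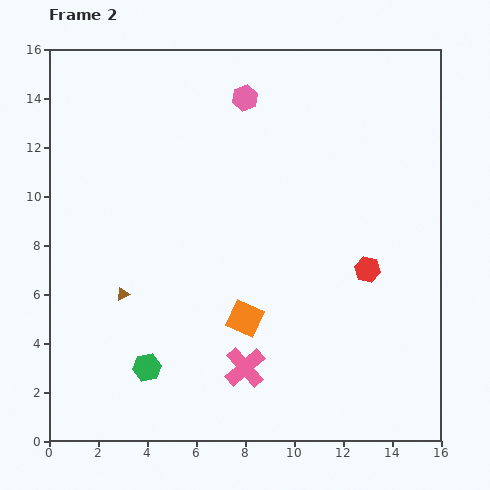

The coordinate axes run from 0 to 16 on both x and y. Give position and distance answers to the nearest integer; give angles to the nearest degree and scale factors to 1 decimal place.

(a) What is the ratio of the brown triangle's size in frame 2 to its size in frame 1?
0.6×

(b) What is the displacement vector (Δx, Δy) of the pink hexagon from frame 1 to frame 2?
(0, -1)

The pink hexagon was at (8, 15) in frame 1 and (8, 14) in frame 2.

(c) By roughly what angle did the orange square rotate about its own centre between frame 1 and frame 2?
31° clockwise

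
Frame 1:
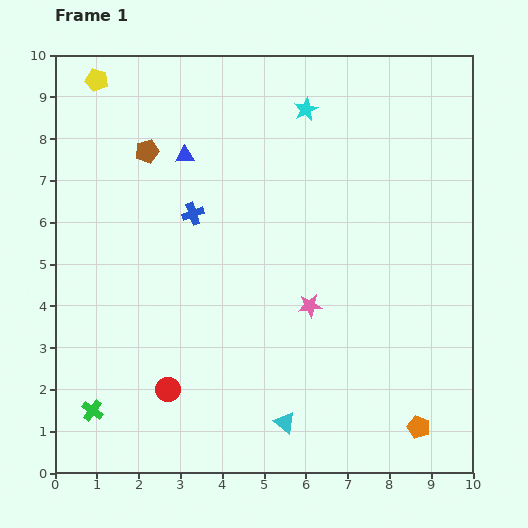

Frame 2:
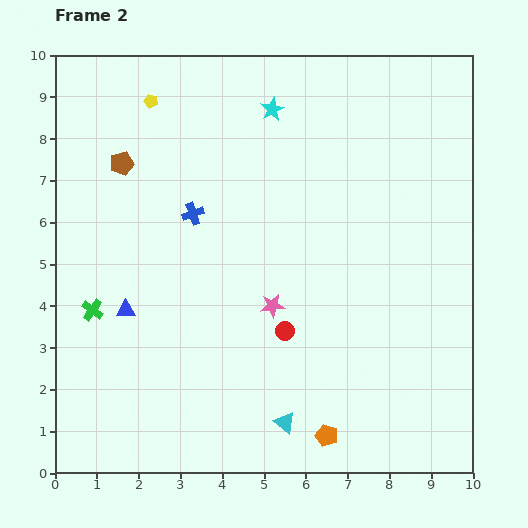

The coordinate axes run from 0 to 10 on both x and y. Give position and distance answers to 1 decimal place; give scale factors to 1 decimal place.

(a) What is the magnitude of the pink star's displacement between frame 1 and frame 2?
0.9

The pink star moved from (6.1, 4.0) to (5.2, 4.0), a distance of √(0.9² + 0.0²) ≈ 0.9.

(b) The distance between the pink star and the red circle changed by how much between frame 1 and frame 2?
-3.2

Distance in frame 1: 3.9. Distance in frame 2: 0.7.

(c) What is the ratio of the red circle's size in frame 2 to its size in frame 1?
0.8×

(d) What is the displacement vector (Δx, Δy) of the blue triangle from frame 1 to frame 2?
(-1.4, -3.7)

The blue triangle was at (3.1, 7.6) in frame 1 and (1.7, 3.9) in frame 2.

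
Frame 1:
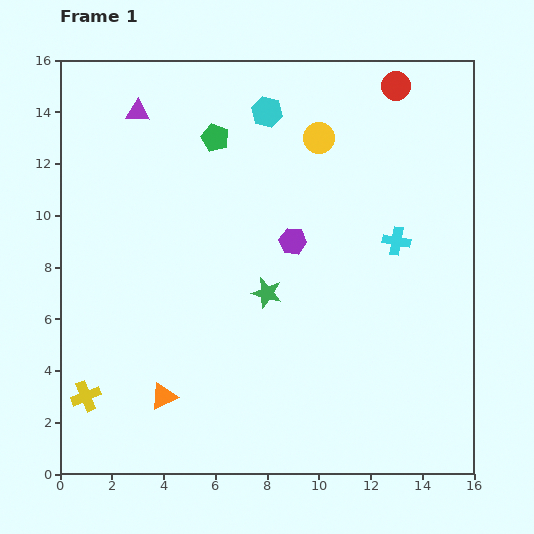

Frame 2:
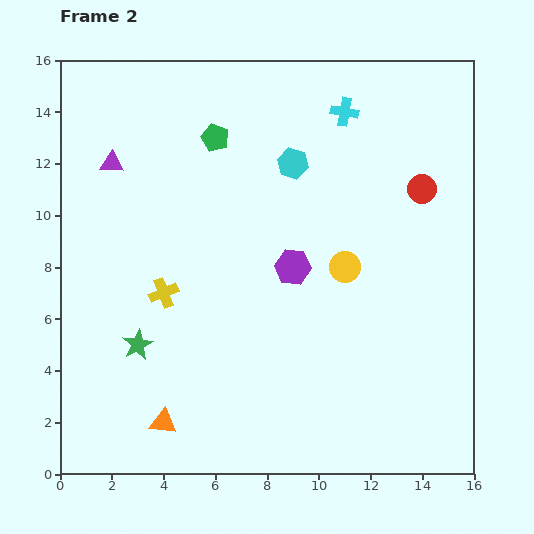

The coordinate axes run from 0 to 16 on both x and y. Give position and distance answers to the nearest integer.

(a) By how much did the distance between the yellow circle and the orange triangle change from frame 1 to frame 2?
-3

Distance in frame 1: 12. Distance in frame 2: 9.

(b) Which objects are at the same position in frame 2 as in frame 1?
the green pentagon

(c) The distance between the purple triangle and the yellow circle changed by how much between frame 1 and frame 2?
+3

Distance in frame 1: 7. Distance in frame 2: 10.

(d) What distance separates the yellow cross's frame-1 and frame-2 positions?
5

The yellow cross moved from (1, 3) to (4, 7), a distance of √(3² + 4²) ≈ 5.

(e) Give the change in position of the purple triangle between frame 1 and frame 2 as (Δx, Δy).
(-1, -2)

The purple triangle was at (3, 14) in frame 1 and (2, 12) in frame 2.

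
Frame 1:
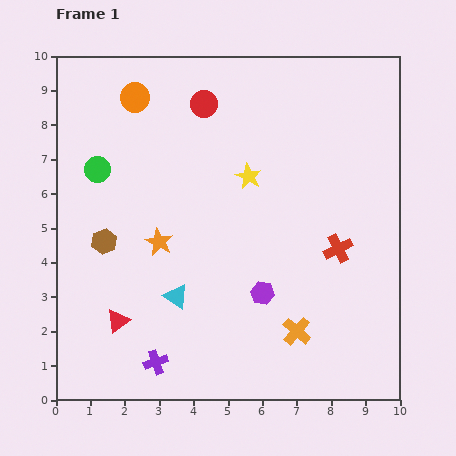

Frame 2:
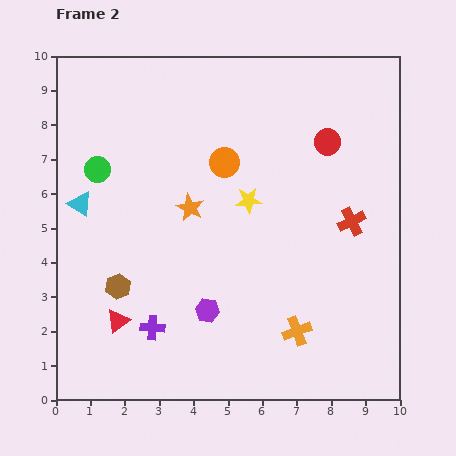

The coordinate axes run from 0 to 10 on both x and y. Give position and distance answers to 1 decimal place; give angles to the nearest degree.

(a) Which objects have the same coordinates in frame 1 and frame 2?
the red triangle, the orange cross, the green circle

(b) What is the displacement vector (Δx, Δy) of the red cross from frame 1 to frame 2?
(0.4, 0.8)

The red cross was at (8.2, 4.4) in frame 1 and (8.6, 5.2) in frame 2.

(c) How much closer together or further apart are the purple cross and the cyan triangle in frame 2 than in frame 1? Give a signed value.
+2.2

Distance in frame 1: 2.0. Distance in frame 2: 4.2.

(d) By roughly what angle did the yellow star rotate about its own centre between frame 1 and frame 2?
31° counter-clockwise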